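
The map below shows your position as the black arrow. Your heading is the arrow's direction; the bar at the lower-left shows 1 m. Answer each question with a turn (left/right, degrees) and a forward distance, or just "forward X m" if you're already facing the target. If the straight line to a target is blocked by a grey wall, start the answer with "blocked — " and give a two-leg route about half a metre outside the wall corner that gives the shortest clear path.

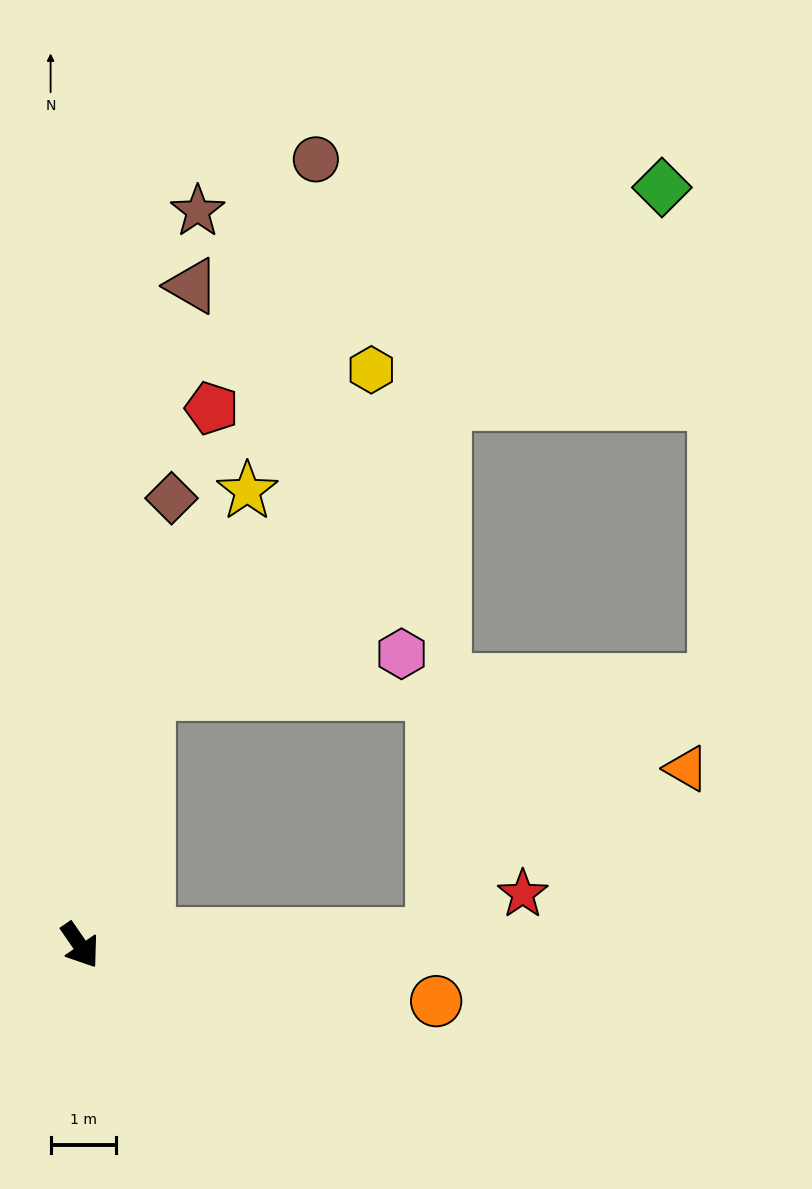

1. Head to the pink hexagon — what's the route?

blocked — turn left 130°, forward 4.0 m, then turn right 66°, forward 3.9 m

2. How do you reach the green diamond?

blocked — turn left 130°, forward 4.0 m, then turn right 30°, forward 11.0 m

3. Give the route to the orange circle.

turn left 46°, forward 5.5 m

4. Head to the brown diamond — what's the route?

turn left 134°, forward 6.9 m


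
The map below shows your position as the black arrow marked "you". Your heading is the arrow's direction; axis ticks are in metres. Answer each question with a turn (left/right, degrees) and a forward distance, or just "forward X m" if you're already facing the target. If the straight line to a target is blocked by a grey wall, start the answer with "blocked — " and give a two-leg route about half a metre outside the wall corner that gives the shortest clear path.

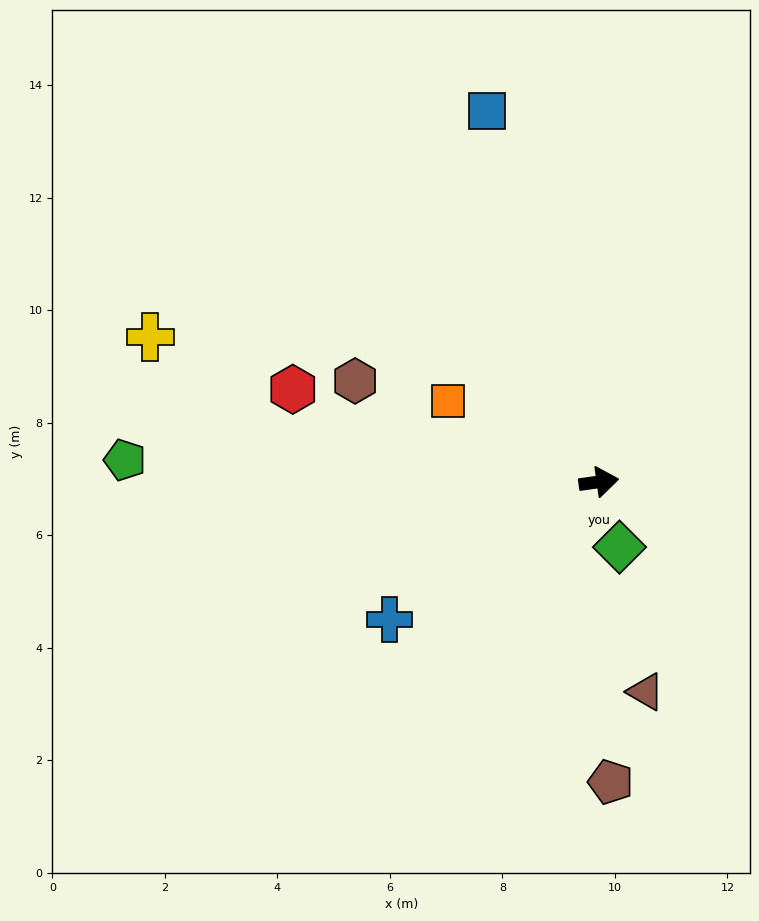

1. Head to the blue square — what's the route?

turn left 99°, forward 6.9 m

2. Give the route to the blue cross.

turn right 155°, forward 4.4 m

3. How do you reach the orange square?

turn left 144°, forward 3.0 m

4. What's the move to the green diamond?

turn right 80°, forward 1.2 m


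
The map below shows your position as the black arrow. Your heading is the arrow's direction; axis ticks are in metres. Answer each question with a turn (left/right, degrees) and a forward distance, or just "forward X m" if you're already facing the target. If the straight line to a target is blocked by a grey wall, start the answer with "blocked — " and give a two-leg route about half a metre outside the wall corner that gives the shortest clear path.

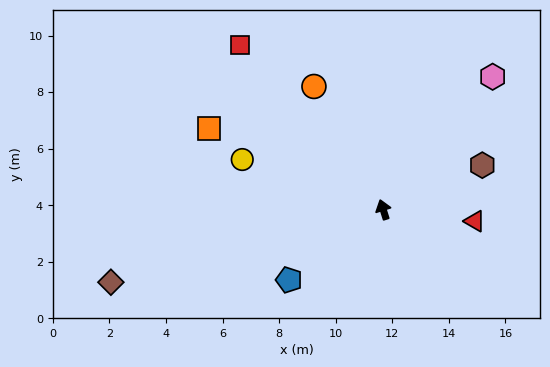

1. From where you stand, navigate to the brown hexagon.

turn right 83°, forward 3.8 m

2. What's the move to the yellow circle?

turn left 53°, forward 5.3 m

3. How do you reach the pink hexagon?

turn right 57°, forward 6.1 m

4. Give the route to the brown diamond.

turn left 87°, forward 10.0 m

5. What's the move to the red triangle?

turn right 115°, forward 3.3 m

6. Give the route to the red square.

turn left 23°, forward 7.7 m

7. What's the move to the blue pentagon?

turn left 109°, forward 4.2 m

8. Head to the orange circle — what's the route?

turn left 12°, forward 5.0 m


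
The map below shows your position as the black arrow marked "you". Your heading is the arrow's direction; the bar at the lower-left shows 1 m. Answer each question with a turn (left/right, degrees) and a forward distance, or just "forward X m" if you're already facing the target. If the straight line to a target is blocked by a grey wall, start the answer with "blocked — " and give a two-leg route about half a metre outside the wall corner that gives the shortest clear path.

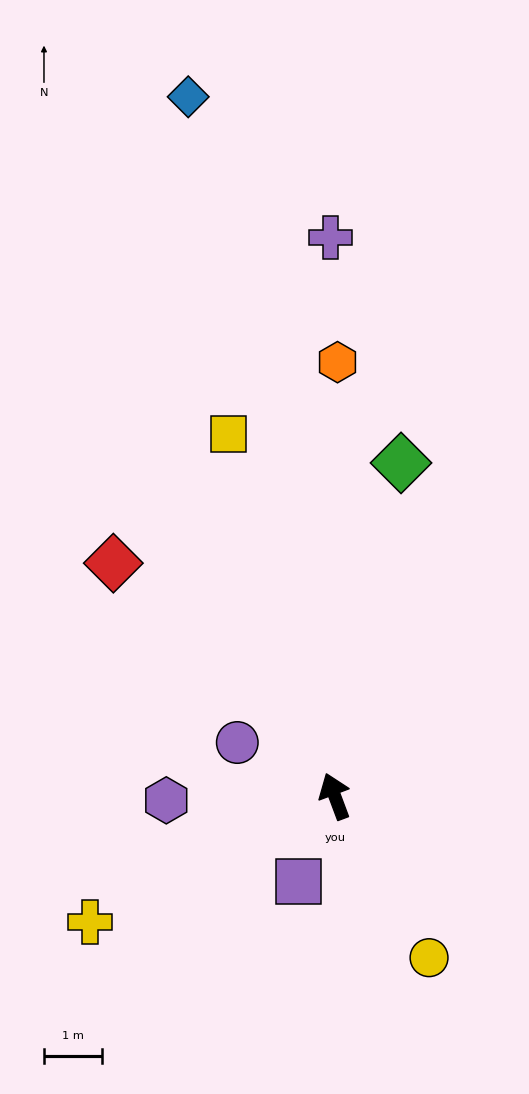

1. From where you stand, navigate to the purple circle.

turn left 41°, forward 1.9 m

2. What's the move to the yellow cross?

turn left 97°, forward 4.7 m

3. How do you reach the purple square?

turn left 137°, forward 1.6 m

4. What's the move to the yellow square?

turn right 4°, forward 6.5 m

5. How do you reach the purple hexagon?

turn left 71°, forward 2.9 m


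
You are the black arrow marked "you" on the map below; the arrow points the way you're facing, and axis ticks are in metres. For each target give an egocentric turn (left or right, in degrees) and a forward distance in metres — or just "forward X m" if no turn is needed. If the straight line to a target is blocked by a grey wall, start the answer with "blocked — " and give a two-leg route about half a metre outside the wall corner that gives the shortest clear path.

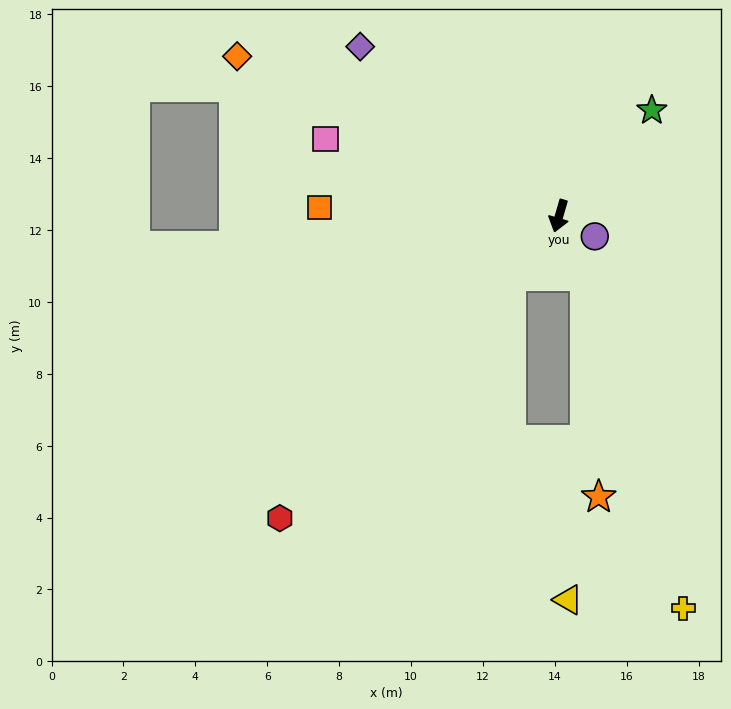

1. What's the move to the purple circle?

turn left 76°, forward 1.1 m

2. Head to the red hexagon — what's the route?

turn right 27°, forward 11.4 m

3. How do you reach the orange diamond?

turn right 100°, forward 10.0 m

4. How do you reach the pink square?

turn right 92°, forward 6.9 m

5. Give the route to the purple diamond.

turn right 114°, forward 7.3 m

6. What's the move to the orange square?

turn right 76°, forward 6.7 m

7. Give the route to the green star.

turn left 155°, forward 3.9 m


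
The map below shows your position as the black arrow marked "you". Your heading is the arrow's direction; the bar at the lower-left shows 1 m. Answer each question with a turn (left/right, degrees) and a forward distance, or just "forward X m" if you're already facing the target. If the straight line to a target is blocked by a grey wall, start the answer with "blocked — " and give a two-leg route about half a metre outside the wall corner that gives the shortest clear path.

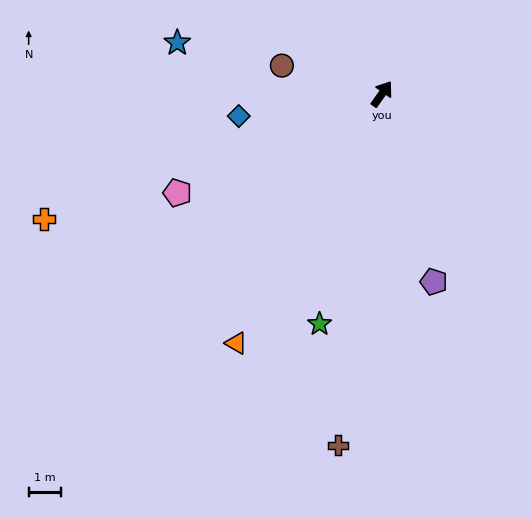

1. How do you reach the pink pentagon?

turn left 151°, forward 6.9 m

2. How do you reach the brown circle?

turn left 109°, forward 3.2 m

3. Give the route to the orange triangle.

turn right 175°, forward 8.8 m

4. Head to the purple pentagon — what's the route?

turn right 129°, forward 5.9 m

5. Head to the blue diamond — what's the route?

turn left 134°, forward 4.4 m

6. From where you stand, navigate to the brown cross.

turn right 152°, forward 10.8 m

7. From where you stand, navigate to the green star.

turn right 160°, forward 7.3 m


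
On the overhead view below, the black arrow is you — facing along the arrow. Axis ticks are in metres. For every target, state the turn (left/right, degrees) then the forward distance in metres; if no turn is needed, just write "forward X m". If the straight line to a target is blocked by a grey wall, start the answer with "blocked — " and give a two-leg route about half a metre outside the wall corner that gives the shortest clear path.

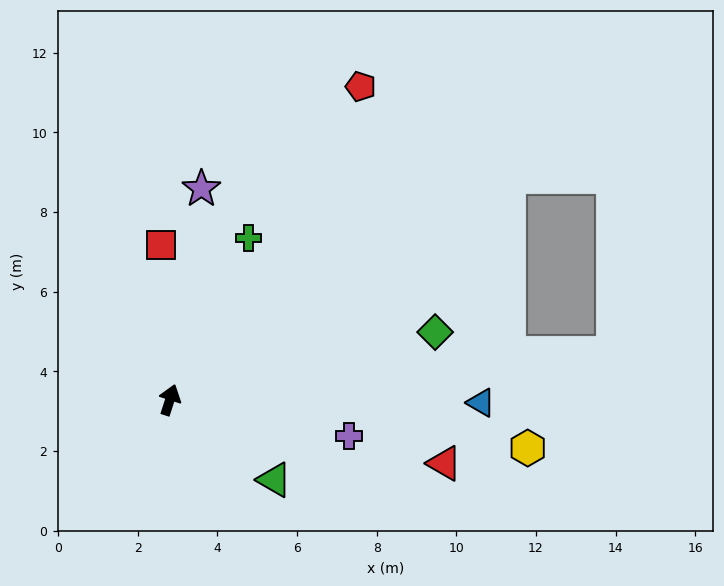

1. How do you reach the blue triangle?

turn right 73°, forward 7.8 m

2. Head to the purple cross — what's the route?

turn right 84°, forward 4.6 m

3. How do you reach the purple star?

turn left 9°, forward 5.4 m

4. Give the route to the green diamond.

turn right 58°, forward 6.9 m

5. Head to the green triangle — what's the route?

turn right 110°, forward 3.3 m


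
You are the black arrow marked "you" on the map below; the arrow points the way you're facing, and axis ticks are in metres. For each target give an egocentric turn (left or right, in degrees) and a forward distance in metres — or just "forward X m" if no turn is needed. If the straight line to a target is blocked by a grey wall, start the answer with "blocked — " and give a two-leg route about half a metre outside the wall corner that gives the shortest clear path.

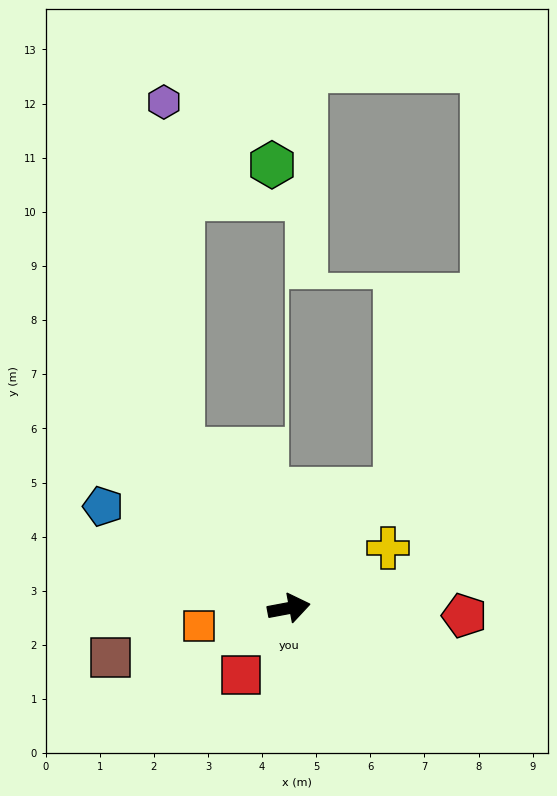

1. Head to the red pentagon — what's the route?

turn right 13°, forward 3.2 m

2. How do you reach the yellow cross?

turn left 20°, forward 2.1 m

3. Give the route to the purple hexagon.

blocked — turn left 114°, forward 3.5 m, then turn right 32°, forward 6.4 m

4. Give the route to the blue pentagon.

turn left 141°, forward 3.9 m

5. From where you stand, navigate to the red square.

turn right 136°, forward 1.5 m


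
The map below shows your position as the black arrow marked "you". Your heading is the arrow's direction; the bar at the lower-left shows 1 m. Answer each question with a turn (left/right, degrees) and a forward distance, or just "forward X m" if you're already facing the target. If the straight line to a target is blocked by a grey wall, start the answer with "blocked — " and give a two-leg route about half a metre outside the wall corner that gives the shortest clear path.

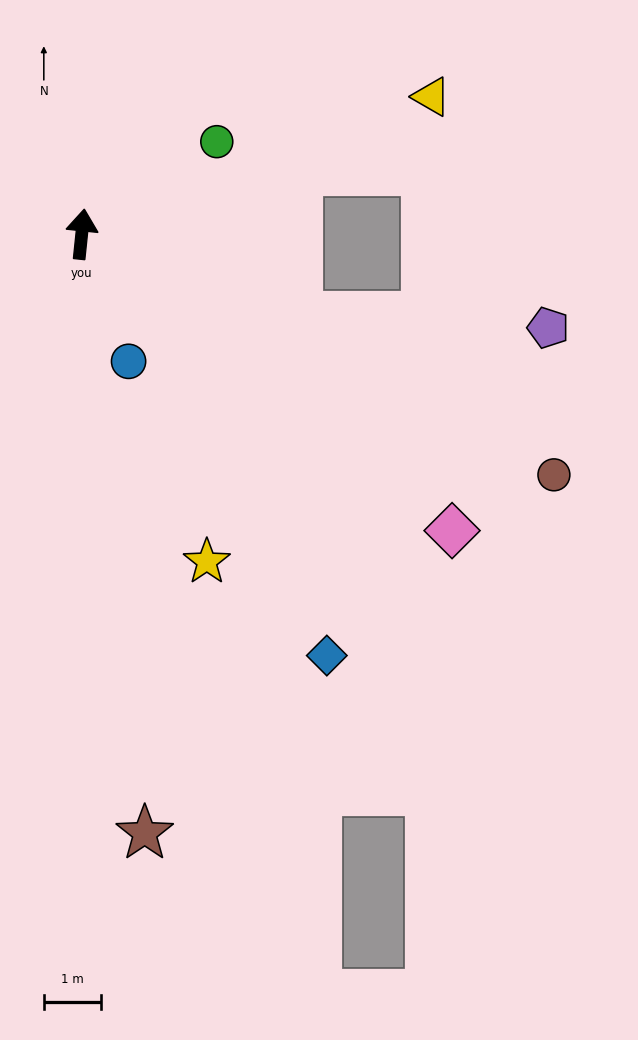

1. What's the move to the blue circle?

turn right 154°, forward 2.4 m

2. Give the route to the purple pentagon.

blocked — turn right 105°, forward 4.0 m, then turn left 18°, forward 4.4 m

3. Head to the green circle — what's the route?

turn right 50°, forward 2.9 m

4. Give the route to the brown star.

turn right 168°, forward 10.5 m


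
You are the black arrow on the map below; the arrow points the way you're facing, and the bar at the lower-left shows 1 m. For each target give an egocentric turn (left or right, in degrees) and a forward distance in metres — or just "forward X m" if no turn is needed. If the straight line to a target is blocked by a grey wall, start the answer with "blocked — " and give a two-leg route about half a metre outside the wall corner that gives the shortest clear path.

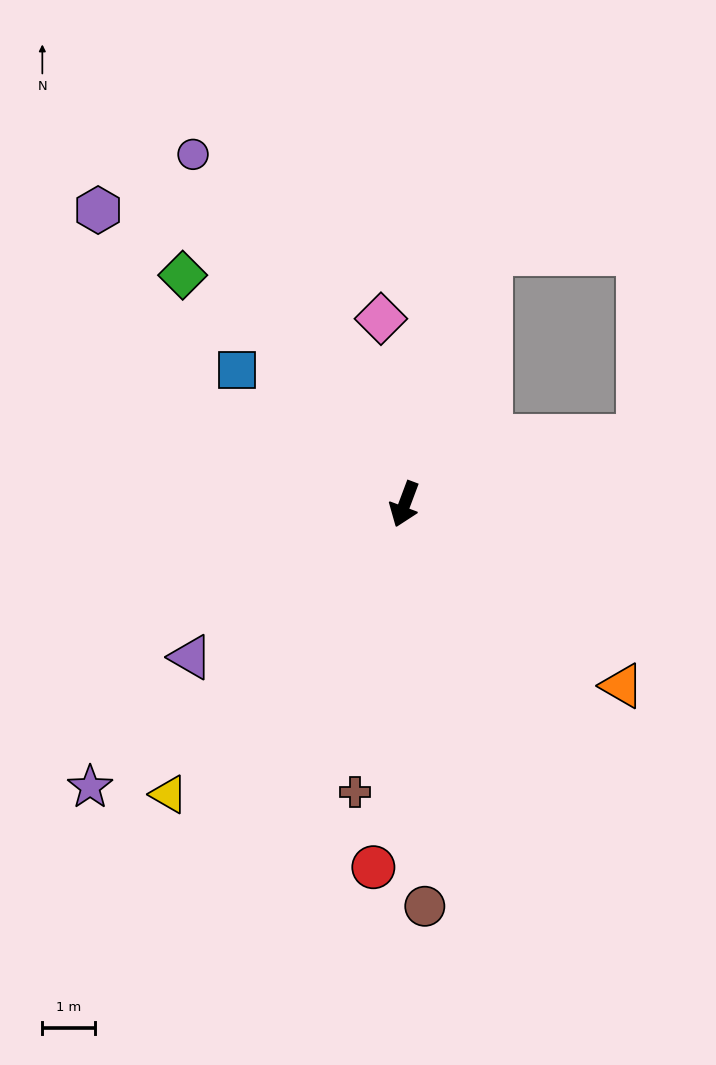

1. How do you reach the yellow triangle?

turn right 19°, forward 7.0 m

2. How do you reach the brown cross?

turn left 11°, forward 5.5 m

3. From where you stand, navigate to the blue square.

turn right 108°, forward 4.0 m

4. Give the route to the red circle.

turn left 16°, forward 6.9 m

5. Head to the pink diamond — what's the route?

turn right 152°, forward 3.5 m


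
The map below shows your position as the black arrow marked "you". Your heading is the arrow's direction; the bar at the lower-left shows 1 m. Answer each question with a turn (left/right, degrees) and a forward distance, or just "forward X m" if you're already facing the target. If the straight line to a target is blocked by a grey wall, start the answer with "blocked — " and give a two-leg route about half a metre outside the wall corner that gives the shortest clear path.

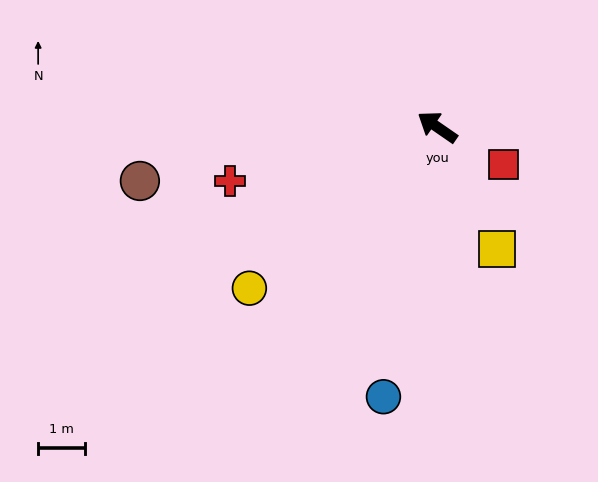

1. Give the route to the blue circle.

turn left 113°, forward 5.9 m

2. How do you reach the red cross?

turn left 49°, forward 4.6 m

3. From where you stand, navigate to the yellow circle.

turn left 75°, forward 5.3 m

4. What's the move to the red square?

turn right 175°, forward 1.6 m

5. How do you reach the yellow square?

turn left 151°, forward 2.9 m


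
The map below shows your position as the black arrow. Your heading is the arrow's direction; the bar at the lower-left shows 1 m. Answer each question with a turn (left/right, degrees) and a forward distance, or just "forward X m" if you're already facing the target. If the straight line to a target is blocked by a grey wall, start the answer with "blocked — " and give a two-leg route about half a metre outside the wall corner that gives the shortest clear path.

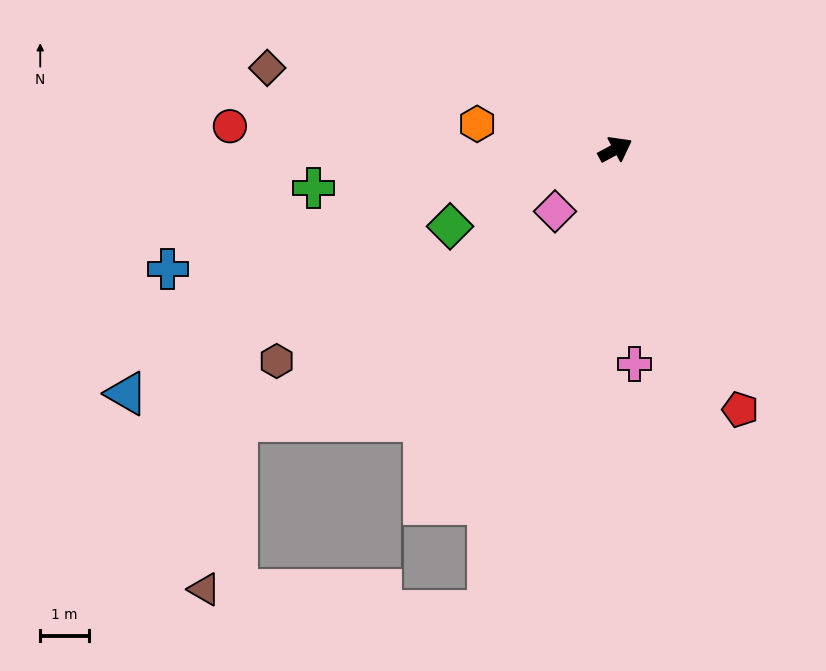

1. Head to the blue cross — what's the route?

turn left 167°, forward 9.5 m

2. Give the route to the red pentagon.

turn right 93°, forward 5.9 m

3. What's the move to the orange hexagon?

turn left 141°, forward 2.9 m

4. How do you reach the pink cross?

turn right 113°, forward 4.4 m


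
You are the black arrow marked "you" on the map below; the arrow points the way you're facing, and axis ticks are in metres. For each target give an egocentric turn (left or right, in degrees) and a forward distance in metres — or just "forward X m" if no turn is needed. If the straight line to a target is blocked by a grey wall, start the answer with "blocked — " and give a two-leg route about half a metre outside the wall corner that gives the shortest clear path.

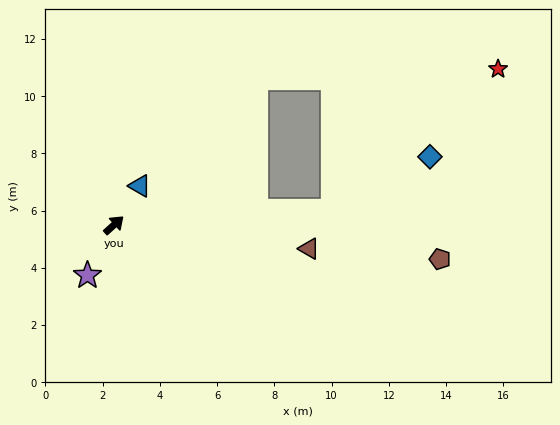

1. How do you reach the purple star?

turn right 160°, forward 2.0 m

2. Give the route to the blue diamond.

blocked — turn right 39°, forward 7.7 m, then turn left 26°, forward 3.9 m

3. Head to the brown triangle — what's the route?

turn right 49°, forward 6.9 m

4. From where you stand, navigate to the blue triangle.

turn left 14°, forward 1.6 m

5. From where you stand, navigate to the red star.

blocked — turn right 39°, forward 7.7 m, then turn left 37°, forward 7.6 m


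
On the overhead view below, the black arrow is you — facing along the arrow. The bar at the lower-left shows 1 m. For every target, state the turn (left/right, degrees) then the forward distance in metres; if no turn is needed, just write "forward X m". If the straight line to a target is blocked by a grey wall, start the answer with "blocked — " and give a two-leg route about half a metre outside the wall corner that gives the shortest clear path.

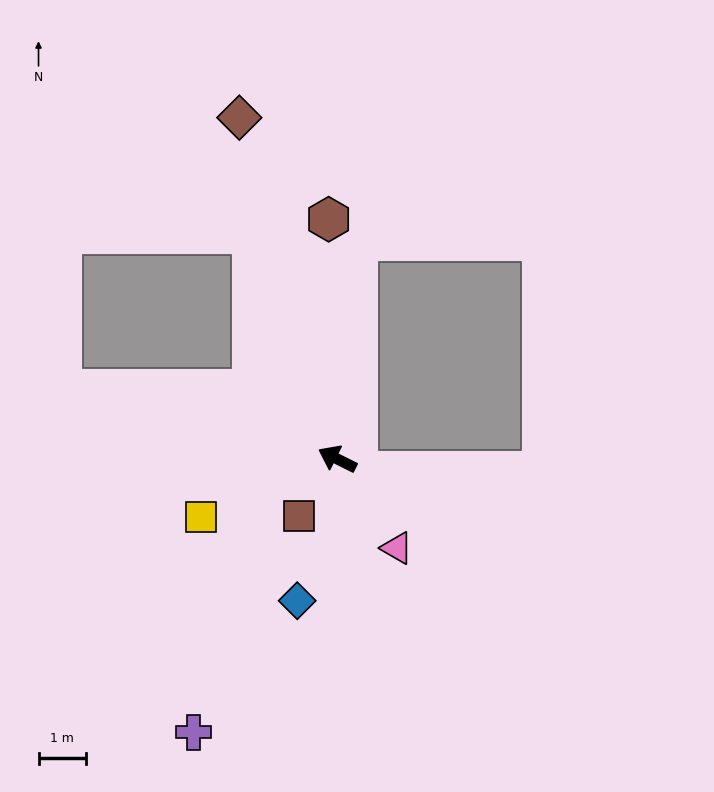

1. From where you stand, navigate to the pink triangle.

turn left 150°, forward 2.2 m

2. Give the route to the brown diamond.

turn right 47°, forward 7.4 m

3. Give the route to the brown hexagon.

turn right 61°, forward 5.0 m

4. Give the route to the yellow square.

turn left 49°, forward 3.1 m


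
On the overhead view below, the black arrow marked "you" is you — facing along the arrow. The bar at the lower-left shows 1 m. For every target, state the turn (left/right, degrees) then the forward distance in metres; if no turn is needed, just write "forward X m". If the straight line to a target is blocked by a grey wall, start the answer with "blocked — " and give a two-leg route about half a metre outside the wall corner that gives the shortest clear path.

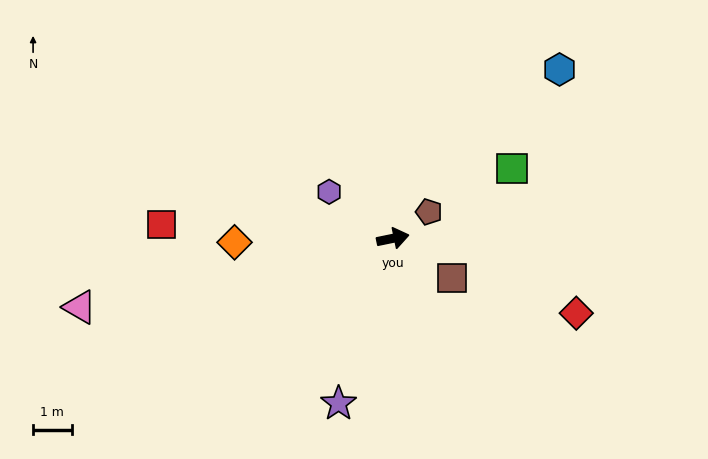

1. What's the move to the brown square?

turn right 46°, forward 1.8 m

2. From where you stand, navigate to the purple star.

turn right 120°, forward 4.5 m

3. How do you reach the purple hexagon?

turn left 132°, forward 2.0 m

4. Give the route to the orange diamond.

turn left 170°, forward 4.1 m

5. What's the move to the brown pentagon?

turn left 25°, forward 1.2 m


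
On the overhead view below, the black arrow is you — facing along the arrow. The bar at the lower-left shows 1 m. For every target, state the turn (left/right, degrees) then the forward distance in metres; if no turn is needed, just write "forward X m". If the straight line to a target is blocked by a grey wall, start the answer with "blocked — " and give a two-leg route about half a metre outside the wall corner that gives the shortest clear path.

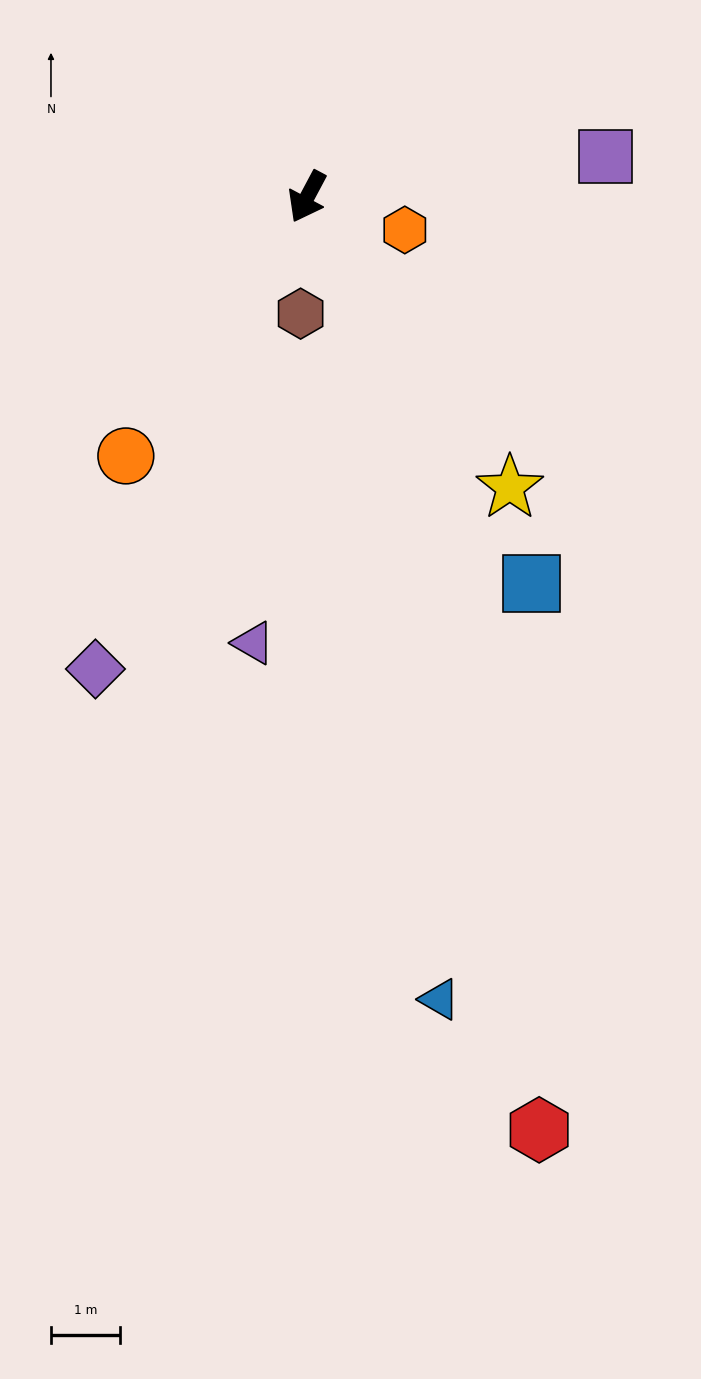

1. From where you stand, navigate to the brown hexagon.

turn left 25°, forward 1.7 m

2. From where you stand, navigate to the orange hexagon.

turn left 99°, forward 1.5 m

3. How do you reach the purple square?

turn left 126°, forward 4.4 m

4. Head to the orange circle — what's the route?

turn right 7°, forward 4.6 m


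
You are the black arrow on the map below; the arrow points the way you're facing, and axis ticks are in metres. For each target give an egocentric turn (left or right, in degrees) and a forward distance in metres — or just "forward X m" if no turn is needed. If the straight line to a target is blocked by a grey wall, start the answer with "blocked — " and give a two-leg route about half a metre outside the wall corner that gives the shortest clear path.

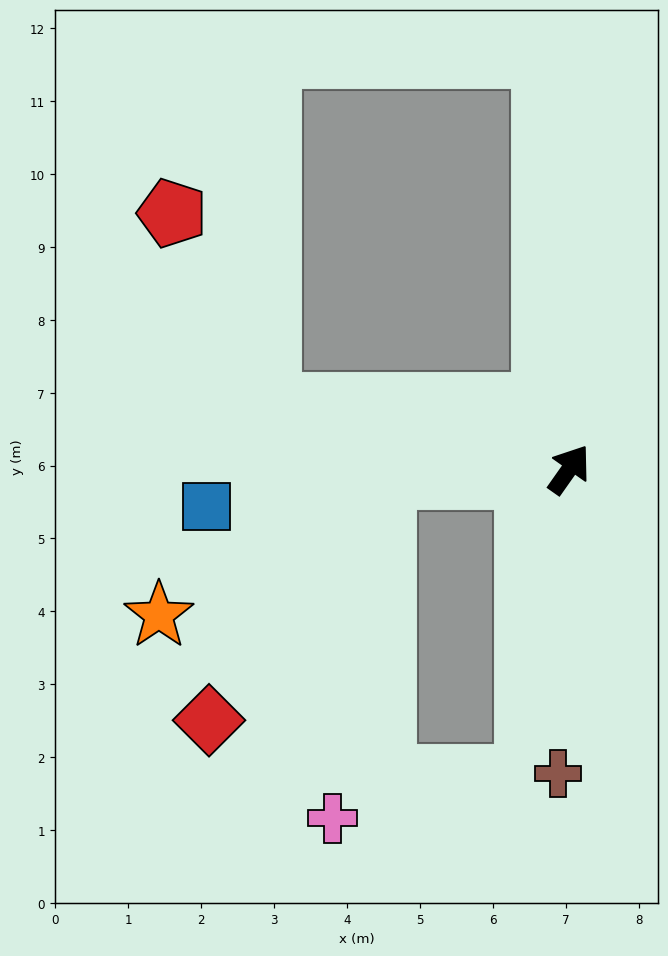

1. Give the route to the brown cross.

turn right 147°, forward 4.2 m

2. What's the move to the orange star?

blocked — turn left 128°, forward 2.5 m, then turn left 28°, forward 3.6 m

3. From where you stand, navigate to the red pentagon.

blocked — turn left 113°, forward 4.2 m, then turn right 51°, forward 2.9 m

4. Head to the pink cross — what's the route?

blocked — turn left 128°, forward 2.5 m, then turn left 78°, forward 4.7 m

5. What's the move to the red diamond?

blocked — turn left 128°, forward 2.5 m, then turn left 51°, forward 4.1 m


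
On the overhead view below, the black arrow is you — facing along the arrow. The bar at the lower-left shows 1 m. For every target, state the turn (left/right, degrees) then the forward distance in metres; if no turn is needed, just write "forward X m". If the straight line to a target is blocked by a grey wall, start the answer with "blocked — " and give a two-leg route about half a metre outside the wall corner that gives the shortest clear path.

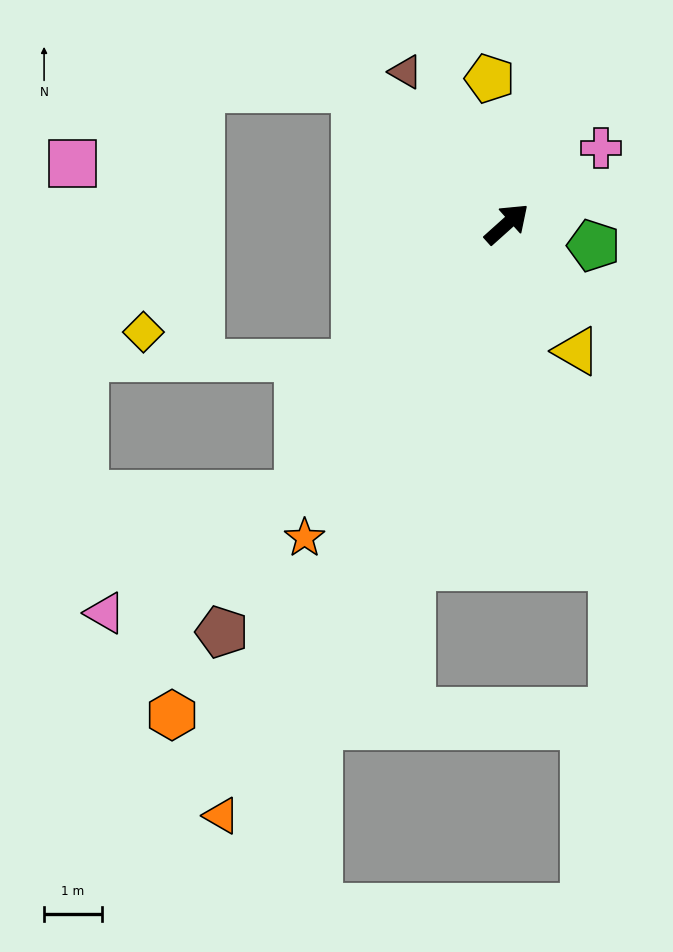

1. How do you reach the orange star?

turn right 165°, forward 6.5 m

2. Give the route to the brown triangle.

turn left 82°, forward 3.2 m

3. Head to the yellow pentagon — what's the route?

turn left 55°, forward 2.5 m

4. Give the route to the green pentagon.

turn right 56°, forward 1.6 m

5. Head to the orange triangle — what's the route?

turn right 158°, forward 11.4 m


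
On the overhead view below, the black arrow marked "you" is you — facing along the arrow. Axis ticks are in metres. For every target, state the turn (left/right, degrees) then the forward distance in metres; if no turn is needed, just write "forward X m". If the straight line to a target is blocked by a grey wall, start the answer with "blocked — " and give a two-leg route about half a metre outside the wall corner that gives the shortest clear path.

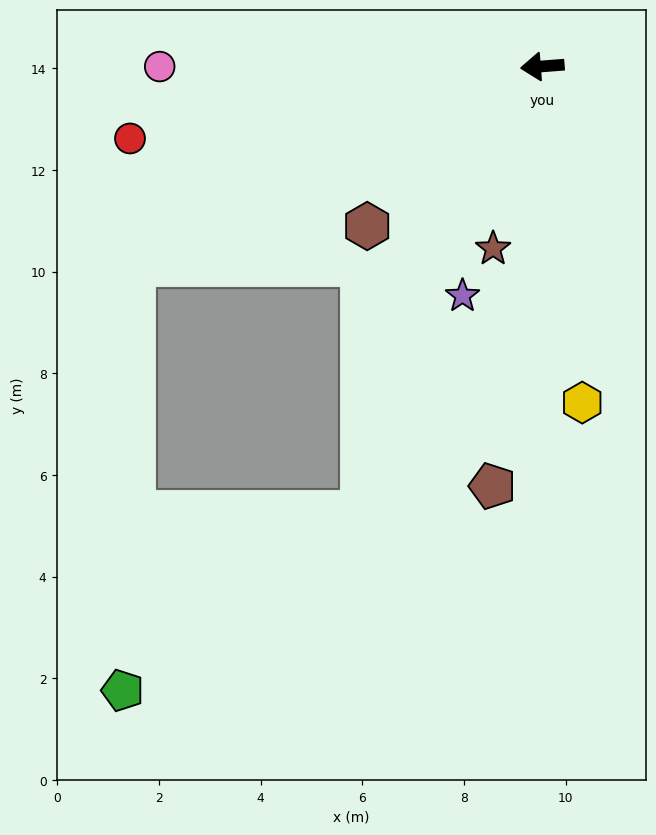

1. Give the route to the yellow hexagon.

turn left 92°, forward 6.7 m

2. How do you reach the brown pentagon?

turn left 79°, forward 8.3 m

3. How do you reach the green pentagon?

blocked — turn left 21°, forward 8.9 m, then turn left 63°, forward 8.4 m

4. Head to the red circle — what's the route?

turn left 5°, forward 8.2 m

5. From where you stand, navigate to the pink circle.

turn right 4°, forward 7.5 m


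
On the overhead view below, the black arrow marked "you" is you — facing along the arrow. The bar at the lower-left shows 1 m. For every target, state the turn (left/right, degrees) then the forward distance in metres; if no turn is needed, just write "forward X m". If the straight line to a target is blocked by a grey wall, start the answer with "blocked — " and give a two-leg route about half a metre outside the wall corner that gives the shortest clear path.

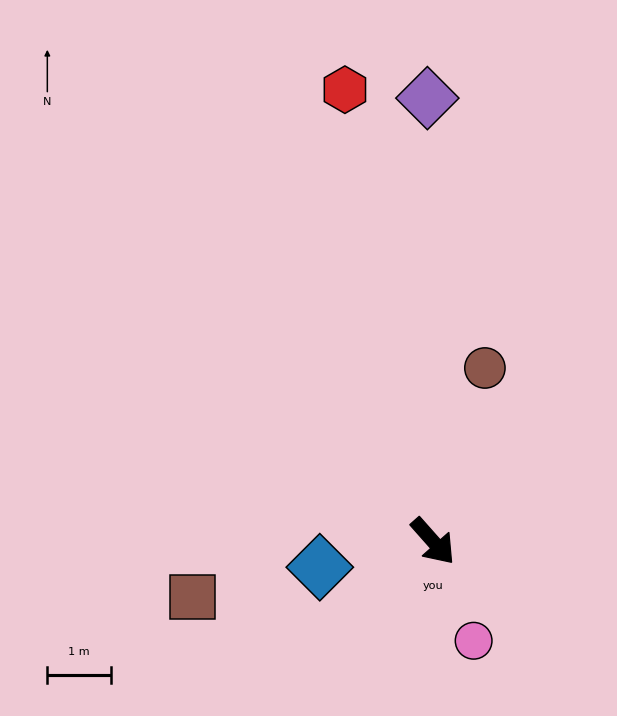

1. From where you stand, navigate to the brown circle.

turn left 122°, forward 2.8 m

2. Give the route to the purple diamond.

turn left 139°, forward 6.9 m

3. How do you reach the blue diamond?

turn right 119°, forward 1.8 m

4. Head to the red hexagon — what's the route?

turn left 150°, forward 7.2 m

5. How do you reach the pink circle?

turn right 19°, forward 1.7 m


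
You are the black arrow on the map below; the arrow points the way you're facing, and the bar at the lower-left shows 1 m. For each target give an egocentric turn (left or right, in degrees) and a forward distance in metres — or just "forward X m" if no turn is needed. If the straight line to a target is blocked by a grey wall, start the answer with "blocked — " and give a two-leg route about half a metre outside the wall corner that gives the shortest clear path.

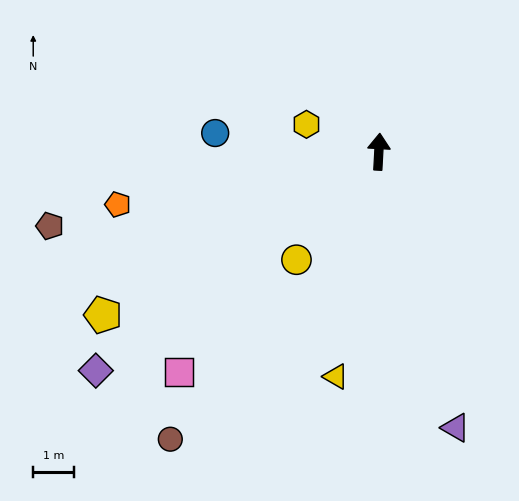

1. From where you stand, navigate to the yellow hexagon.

turn left 72°, forward 1.9 m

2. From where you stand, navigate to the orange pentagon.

turn left 105°, forward 6.6 m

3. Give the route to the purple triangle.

turn right 161°, forward 7.1 m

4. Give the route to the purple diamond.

turn left 131°, forward 8.8 m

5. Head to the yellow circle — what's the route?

turn left 146°, forward 3.3 m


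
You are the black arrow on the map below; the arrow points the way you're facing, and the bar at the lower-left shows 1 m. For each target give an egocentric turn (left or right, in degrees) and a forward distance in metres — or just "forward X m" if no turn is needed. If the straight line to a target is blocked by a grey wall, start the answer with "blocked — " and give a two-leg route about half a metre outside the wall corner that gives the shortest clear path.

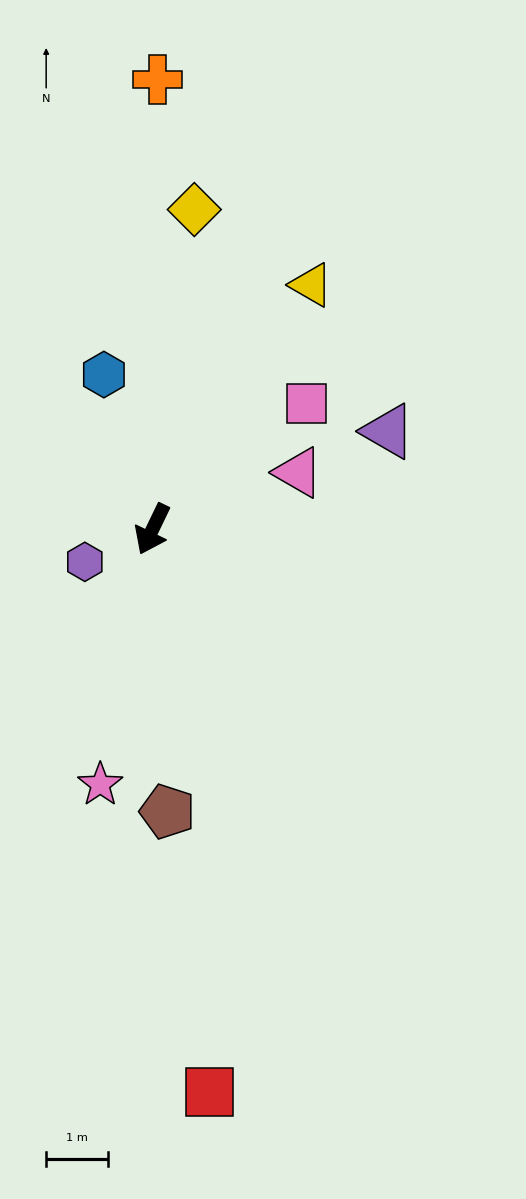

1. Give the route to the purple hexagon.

turn right 39°, forward 1.2 m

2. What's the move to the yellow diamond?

turn right 162°, forward 5.2 m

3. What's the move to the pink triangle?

turn left 137°, forward 2.5 m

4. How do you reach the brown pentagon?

turn left 29°, forward 4.6 m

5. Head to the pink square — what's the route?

turn left 155°, forward 3.2 m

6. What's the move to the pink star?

turn left 14°, forward 4.2 m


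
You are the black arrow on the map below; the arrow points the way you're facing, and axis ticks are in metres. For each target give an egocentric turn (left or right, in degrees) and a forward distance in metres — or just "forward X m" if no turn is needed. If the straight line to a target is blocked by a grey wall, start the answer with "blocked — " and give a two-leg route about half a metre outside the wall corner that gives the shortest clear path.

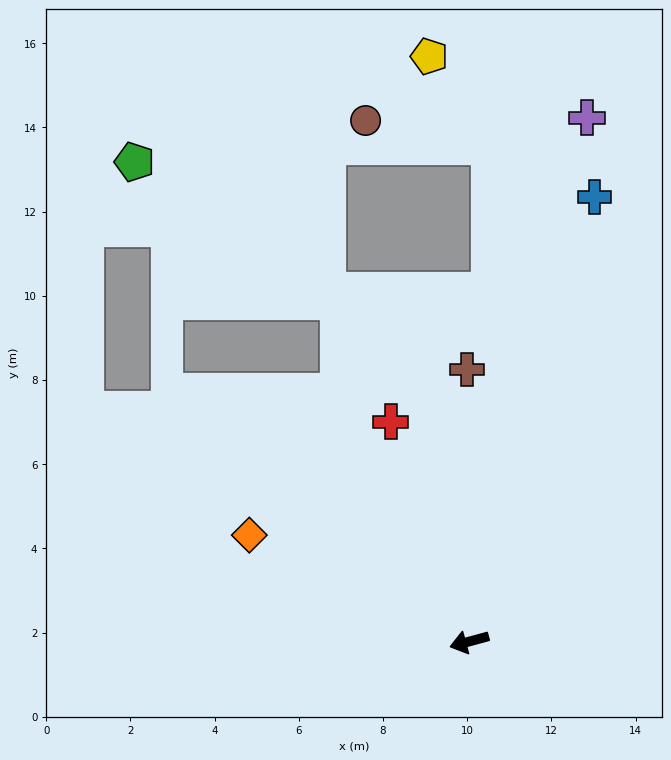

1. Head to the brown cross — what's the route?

turn right 105°, forward 6.5 m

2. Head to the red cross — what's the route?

turn right 86°, forward 5.5 m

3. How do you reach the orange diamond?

turn right 41°, forward 5.8 m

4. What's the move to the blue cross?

turn right 121°, forward 11.0 m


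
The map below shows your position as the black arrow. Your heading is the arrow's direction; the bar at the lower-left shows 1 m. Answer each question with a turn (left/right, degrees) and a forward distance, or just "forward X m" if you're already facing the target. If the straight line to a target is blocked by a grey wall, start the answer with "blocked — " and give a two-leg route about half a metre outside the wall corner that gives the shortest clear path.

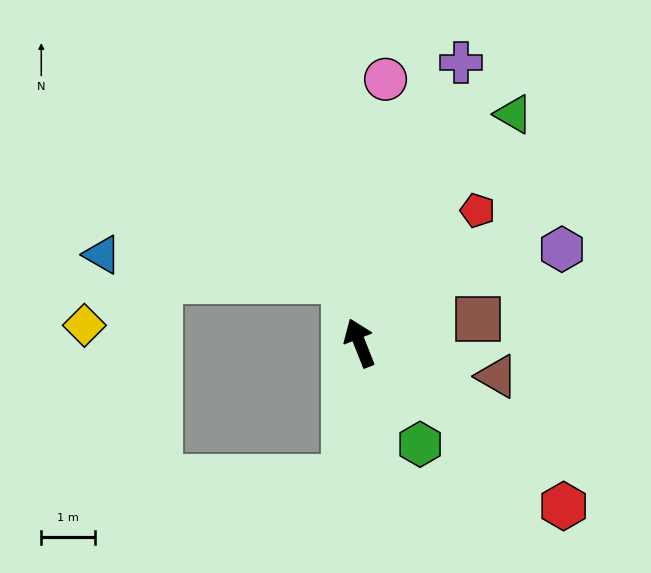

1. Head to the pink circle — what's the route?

turn right 27°, forward 4.9 m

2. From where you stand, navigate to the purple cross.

turn right 41°, forward 5.6 m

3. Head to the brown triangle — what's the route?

turn right 125°, forward 2.6 m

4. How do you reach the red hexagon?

turn right 150°, forward 4.9 m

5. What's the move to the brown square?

turn right 100°, forward 2.2 m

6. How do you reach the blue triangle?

blocked — turn right 8°, forward 1.2 m, then turn left 70°, forward 4.5 m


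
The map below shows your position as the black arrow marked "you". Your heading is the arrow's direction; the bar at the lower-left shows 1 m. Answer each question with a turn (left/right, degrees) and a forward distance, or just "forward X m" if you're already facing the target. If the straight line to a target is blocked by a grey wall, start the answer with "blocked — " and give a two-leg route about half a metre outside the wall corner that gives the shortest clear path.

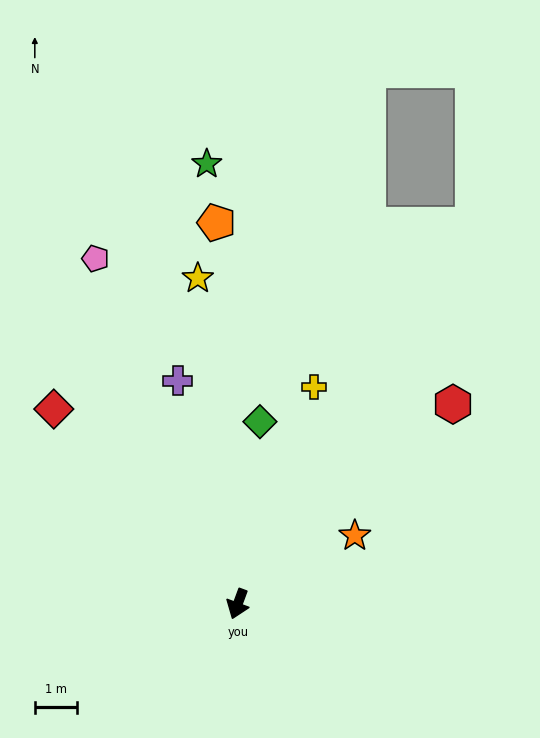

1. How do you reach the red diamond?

turn right 116°, forward 6.3 m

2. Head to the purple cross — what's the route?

turn right 145°, forward 5.4 m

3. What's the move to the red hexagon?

turn left 153°, forward 6.9 m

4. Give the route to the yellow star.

turn right 153°, forward 7.7 m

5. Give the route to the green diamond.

turn right 167°, forward 4.3 m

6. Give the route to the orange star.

turn left 141°, forward 3.2 m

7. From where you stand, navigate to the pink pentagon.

turn right 137°, forward 8.8 m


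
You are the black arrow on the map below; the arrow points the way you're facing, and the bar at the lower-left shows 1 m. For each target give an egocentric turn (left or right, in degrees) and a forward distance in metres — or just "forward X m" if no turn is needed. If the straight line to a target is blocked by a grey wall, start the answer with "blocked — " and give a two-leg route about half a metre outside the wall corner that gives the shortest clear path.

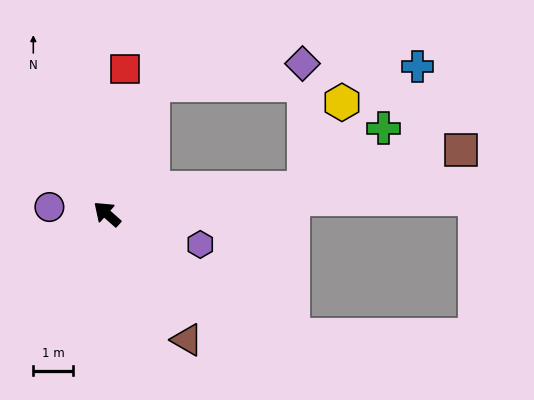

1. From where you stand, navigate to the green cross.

blocked — turn right 131°, forward 5.0 m, then turn left 29°, forward 2.5 m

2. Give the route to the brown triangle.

turn left 164°, forward 3.7 m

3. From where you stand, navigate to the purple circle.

turn left 35°, forward 1.5 m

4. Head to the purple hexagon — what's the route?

turn right 157°, forward 2.5 m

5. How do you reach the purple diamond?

blocked — turn right 68°, forward 3.4 m, then turn right 62°, forward 3.8 m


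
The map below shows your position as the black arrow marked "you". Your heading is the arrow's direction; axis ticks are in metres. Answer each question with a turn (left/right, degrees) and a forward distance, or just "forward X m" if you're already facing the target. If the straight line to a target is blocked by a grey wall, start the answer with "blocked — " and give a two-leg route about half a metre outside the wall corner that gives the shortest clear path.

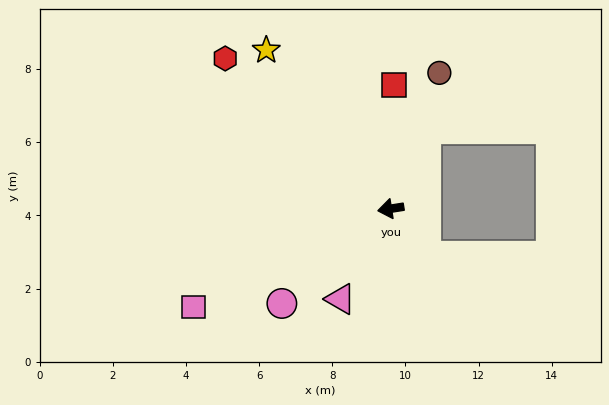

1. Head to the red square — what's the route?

turn right 100°, forward 3.4 m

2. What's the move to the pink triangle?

turn left 52°, forward 2.8 m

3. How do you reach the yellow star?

turn right 61°, forward 5.5 m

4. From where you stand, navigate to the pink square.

turn left 18°, forward 6.0 m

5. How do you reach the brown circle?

turn right 119°, forward 3.9 m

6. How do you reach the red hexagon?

turn right 51°, forward 6.1 m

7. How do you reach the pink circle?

turn left 32°, forward 3.9 m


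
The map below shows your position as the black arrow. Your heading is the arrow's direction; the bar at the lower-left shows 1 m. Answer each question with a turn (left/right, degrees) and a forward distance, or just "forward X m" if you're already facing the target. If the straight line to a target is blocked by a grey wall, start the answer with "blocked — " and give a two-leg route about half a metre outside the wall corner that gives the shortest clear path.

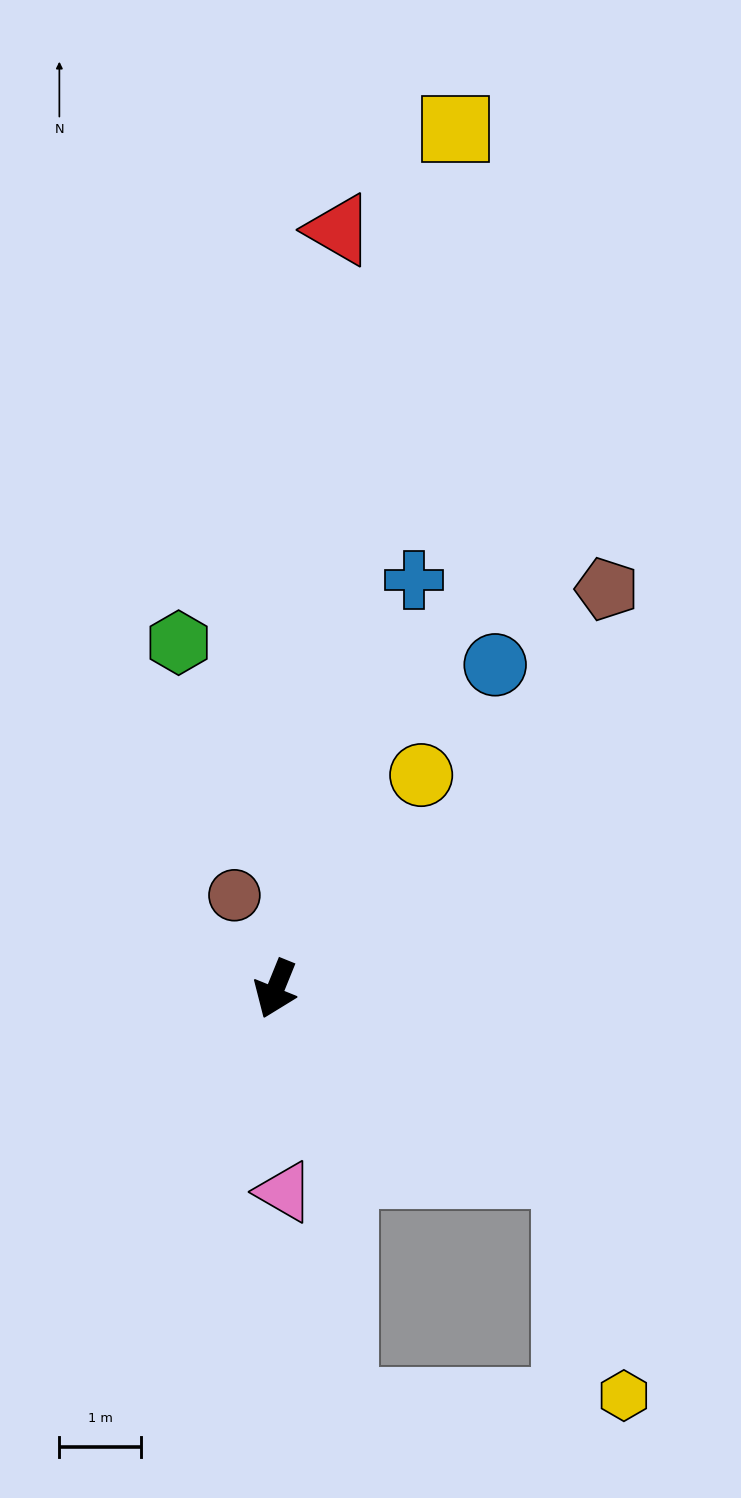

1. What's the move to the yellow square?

turn right 170°, forward 10.8 m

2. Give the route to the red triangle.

turn right 163°, forward 9.3 m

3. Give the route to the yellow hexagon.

blocked — turn left 80°, forward 4.2 m, then turn right 44°, forward 2.8 m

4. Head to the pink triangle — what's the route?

turn left 25°, forward 2.5 m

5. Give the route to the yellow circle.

turn left 168°, forward 3.2 m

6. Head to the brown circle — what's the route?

turn right 134°, forward 1.3 m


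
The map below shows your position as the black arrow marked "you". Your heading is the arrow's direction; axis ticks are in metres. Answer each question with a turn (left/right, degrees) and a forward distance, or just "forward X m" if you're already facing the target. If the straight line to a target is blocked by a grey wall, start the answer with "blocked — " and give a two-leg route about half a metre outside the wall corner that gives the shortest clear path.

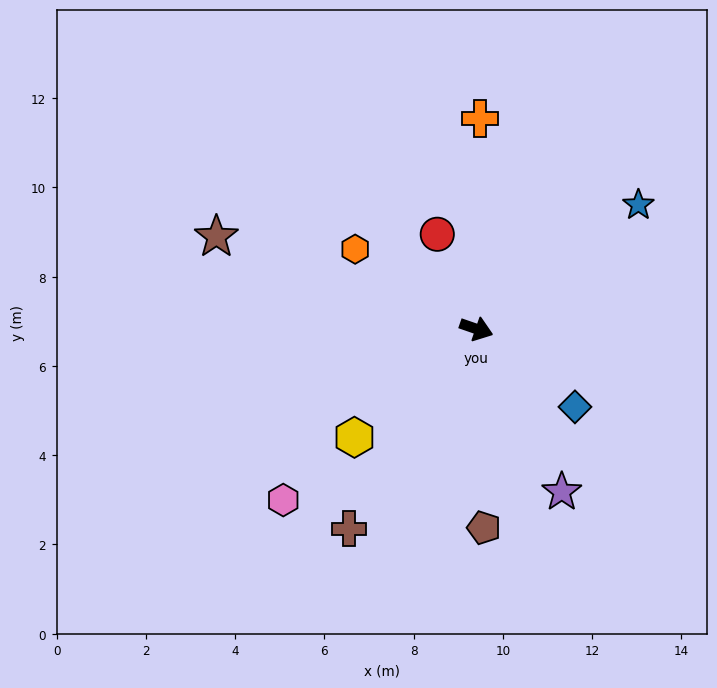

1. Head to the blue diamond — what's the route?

turn right 19°, forward 2.8 m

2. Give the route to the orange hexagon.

turn left 166°, forward 3.3 m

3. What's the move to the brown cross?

turn right 103°, forward 5.3 m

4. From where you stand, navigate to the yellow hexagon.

turn right 119°, forward 3.7 m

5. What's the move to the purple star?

turn right 43°, forward 4.1 m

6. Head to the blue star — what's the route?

turn left 57°, forward 4.6 m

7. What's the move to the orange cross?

turn left 108°, forward 4.7 m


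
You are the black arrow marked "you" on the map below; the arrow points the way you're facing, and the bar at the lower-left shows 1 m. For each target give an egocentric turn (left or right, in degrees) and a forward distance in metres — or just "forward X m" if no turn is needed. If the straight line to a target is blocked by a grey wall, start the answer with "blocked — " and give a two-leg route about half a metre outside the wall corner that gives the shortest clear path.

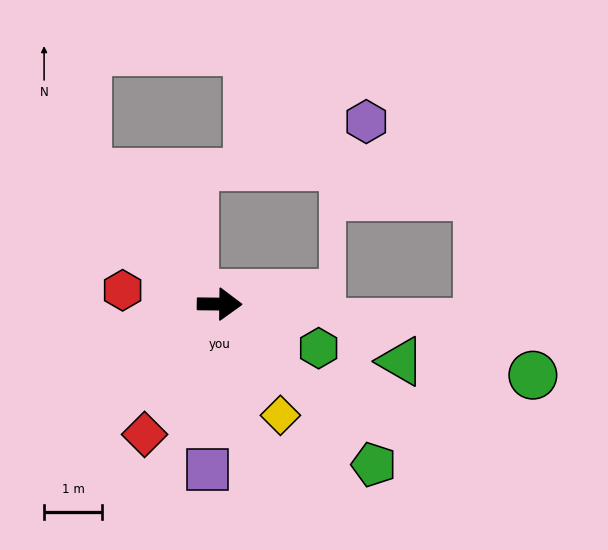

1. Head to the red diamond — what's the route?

turn right 119°, forward 2.6 m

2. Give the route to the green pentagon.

turn right 46°, forward 3.9 m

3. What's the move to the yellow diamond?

turn right 61°, forward 2.2 m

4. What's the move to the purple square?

turn right 93°, forward 2.9 m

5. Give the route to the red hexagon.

turn left 173°, forward 1.7 m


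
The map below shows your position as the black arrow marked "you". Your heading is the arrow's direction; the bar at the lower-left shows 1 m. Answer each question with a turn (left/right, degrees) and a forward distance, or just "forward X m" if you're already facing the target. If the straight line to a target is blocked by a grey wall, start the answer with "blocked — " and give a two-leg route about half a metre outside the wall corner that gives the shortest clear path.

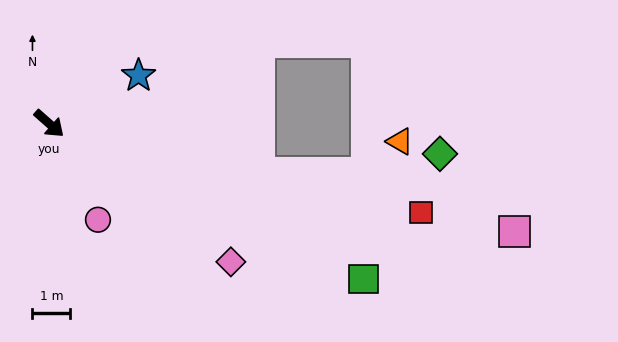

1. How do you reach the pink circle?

turn right 22°, forward 2.9 m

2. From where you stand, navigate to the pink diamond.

turn left 4°, forward 6.0 m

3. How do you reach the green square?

turn left 15°, forward 9.3 m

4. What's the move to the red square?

turn left 28°, forward 10.1 m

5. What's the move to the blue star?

turn left 70°, forward 2.7 m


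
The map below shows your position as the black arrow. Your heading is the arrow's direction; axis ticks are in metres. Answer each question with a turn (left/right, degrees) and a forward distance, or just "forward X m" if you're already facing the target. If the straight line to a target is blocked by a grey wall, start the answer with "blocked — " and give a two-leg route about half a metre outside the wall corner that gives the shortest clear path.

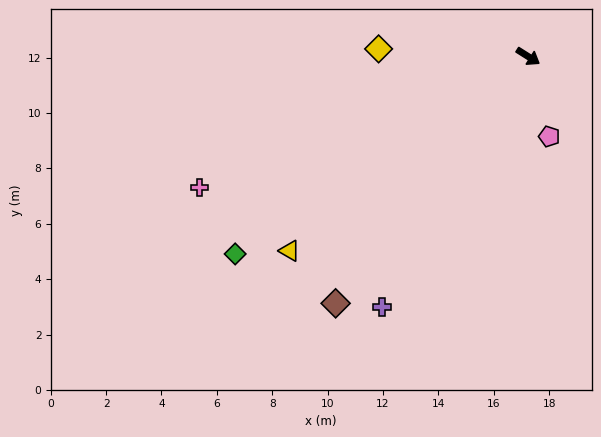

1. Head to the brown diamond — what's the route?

turn right 96°, forward 11.3 m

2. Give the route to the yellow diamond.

turn right 151°, forward 5.4 m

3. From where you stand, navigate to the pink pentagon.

turn right 43°, forward 3.0 m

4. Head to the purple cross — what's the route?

turn right 88°, forward 10.5 m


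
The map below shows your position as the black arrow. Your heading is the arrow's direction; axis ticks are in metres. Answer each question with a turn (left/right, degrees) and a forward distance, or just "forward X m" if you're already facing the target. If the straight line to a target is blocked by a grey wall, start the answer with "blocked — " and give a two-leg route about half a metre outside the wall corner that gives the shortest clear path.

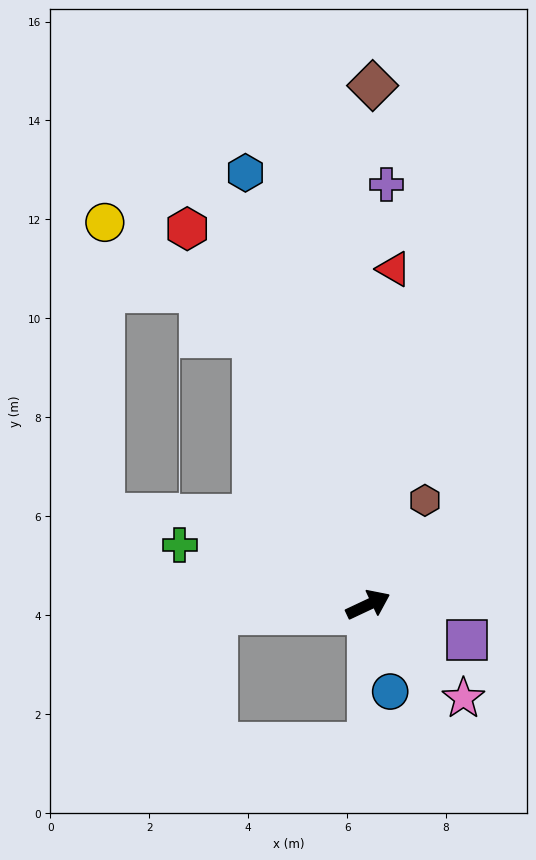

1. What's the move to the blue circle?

turn right 101°, forward 1.8 m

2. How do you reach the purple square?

turn right 45°, forward 2.1 m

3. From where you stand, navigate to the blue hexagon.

turn left 81°, forward 9.1 m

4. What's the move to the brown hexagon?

turn left 36°, forward 2.4 m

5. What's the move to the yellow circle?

blocked — turn left 88°, forward 5.9 m, then turn left 29°, forward 3.8 m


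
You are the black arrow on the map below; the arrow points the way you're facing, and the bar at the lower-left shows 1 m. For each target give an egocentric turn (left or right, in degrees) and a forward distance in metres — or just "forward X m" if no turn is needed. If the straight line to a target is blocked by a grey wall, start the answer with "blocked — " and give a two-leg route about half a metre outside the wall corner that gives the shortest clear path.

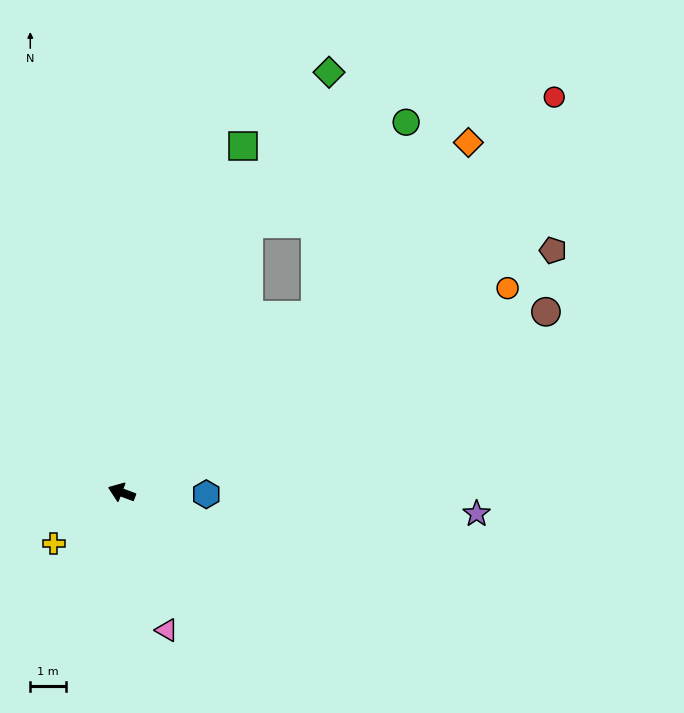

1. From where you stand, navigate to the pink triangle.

turn left 129°, forward 4.1 m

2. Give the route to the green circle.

blocked — turn right 117°, forward 7.4 m, then turn left 23°, forward 6.0 m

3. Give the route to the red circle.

turn right 117°, forward 16.6 m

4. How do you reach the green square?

turn right 89°, forward 10.4 m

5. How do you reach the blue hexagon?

turn right 161°, forward 2.4 m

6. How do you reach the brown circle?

turn right 136°, forward 13.0 m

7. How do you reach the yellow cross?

turn left 58°, forward 2.4 m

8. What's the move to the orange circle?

turn right 131°, forward 12.3 m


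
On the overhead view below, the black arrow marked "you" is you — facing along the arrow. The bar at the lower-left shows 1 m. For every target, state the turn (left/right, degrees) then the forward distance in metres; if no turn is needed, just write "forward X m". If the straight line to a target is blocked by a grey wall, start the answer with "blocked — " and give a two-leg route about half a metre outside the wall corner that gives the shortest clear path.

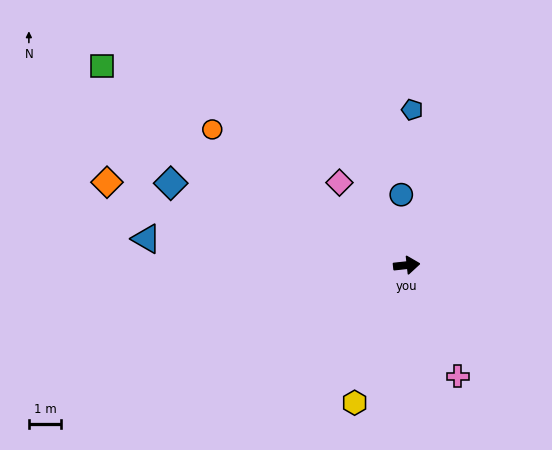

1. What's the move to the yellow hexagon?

turn right 117°, forward 4.5 m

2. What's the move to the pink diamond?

turn left 123°, forward 3.3 m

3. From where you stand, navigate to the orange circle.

turn left 139°, forward 7.3 m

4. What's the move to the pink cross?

turn right 72°, forward 3.8 m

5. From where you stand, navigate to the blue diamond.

turn left 155°, forward 7.7 m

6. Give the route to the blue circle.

turn left 88°, forward 2.2 m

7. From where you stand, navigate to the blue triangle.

turn left 168°, forward 8.0 m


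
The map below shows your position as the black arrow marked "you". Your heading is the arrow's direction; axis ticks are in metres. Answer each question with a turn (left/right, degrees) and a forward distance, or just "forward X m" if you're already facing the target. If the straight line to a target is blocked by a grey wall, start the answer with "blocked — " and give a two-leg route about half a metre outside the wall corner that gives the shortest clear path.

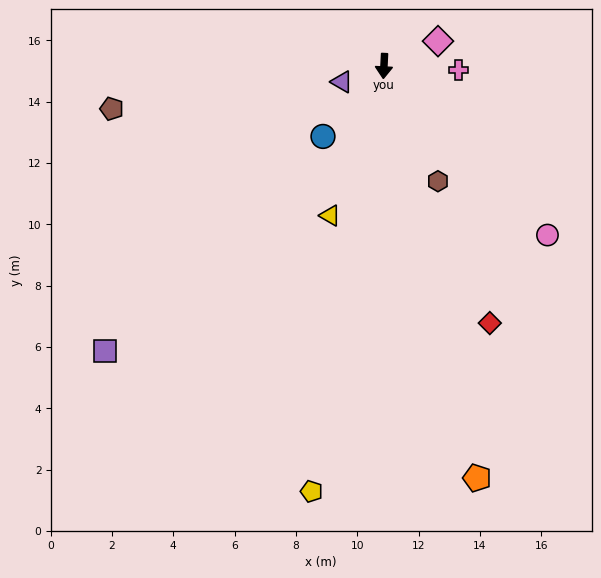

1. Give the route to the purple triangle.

turn right 67°, forward 1.5 m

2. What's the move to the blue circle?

turn right 38°, forward 3.0 m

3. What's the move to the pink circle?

turn left 47°, forward 7.7 m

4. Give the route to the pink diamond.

turn left 118°, forward 1.9 m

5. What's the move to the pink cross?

turn left 90°, forward 2.4 m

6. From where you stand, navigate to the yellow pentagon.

turn right 7°, forward 14.1 m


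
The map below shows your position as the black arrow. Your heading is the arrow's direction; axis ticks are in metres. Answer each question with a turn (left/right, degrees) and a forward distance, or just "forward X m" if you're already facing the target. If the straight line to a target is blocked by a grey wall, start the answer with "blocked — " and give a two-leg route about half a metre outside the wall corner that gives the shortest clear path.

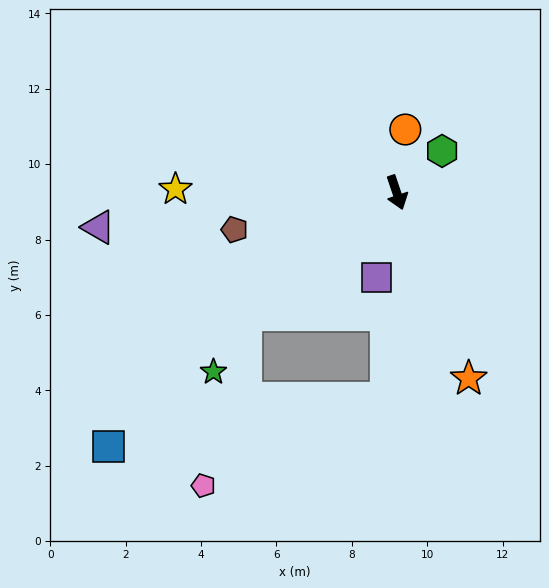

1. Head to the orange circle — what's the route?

turn left 154°, forward 1.7 m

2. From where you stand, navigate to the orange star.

turn left 3°, forward 5.3 m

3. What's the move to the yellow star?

turn right 109°, forward 5.9 m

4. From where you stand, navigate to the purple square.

turn right 32°, forward 2.3 m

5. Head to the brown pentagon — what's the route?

turn right 96°, forward 4.4 m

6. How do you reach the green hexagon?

turn left 114°, forward 1.6 m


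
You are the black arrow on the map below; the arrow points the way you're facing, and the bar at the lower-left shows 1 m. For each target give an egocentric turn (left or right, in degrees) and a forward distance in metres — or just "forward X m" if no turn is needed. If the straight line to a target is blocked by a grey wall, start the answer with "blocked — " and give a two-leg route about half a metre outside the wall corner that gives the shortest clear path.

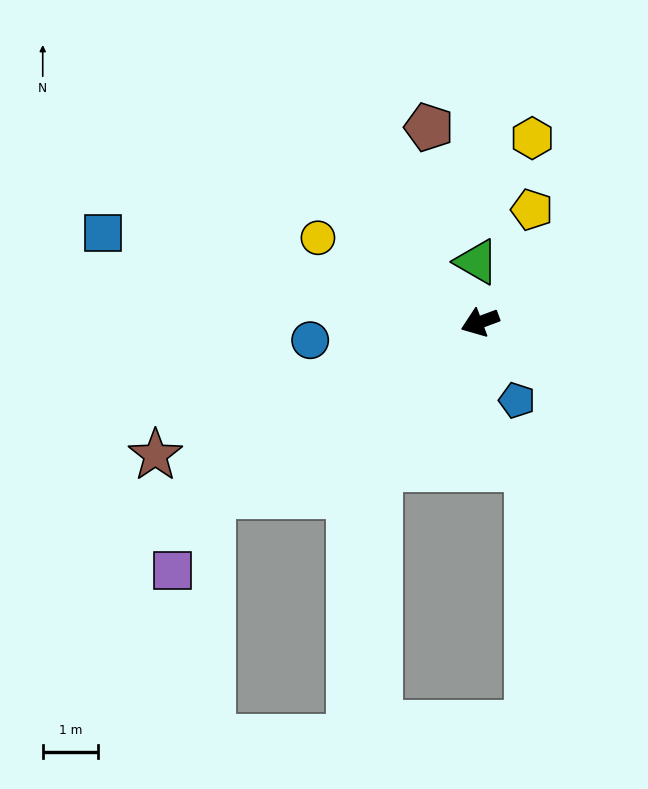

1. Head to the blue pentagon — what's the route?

turn left 95°, forward 1.6 m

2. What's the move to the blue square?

turn right 34°, forward 7.0 m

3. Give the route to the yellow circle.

turn right 48°, forward 3.3 m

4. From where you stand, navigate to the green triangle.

turn right 107°, forward 1.1 m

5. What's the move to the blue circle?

turn right 14°, forward 3.1 m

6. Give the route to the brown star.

forward 6.4 m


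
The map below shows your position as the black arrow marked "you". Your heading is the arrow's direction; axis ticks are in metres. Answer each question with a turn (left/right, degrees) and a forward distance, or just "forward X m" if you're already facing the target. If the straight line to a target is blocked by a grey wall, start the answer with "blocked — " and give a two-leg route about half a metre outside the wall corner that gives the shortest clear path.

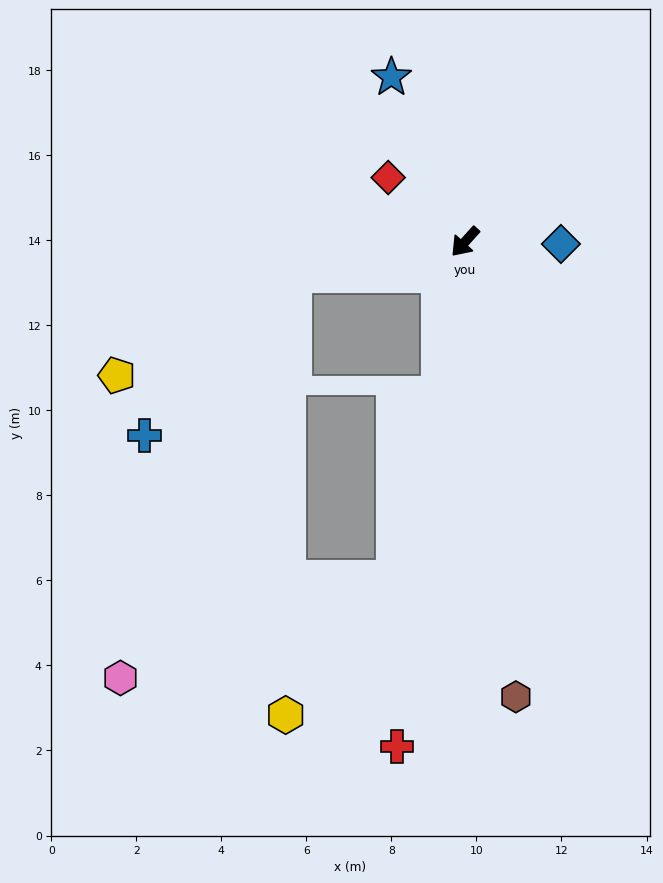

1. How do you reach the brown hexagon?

turn left 48°, forward 10.8 m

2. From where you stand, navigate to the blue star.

turn right 114°, forward 4.2 m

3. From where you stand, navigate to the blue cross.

blocked — turn right 37°, forward 4.1 m, then turn left 36°, forward 5.1 m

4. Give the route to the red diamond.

turn right 88°, forward 2.4 m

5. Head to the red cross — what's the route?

turn left 34°, forward 12.0 m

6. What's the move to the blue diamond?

turn left 131°, forward 2.3 m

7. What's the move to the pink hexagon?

blocked — turn right 37°, forward 4.1 m, then turn left 56°, forward 10.3 m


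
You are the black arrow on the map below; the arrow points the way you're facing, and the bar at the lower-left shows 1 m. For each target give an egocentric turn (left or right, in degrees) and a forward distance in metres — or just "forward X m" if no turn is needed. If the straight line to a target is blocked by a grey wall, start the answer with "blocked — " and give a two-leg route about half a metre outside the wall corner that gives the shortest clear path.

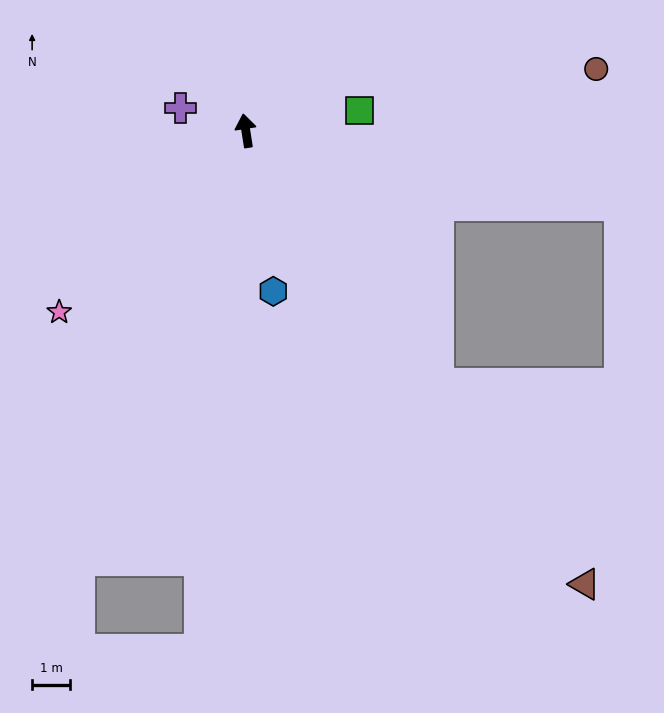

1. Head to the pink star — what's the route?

turn left 125°, forward 6.9 m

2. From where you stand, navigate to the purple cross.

turn left 62°, forward 1.8 m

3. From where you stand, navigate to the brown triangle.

turn right 152°, forward 15.0 m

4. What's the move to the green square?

turn right 89°, forward 3.1 m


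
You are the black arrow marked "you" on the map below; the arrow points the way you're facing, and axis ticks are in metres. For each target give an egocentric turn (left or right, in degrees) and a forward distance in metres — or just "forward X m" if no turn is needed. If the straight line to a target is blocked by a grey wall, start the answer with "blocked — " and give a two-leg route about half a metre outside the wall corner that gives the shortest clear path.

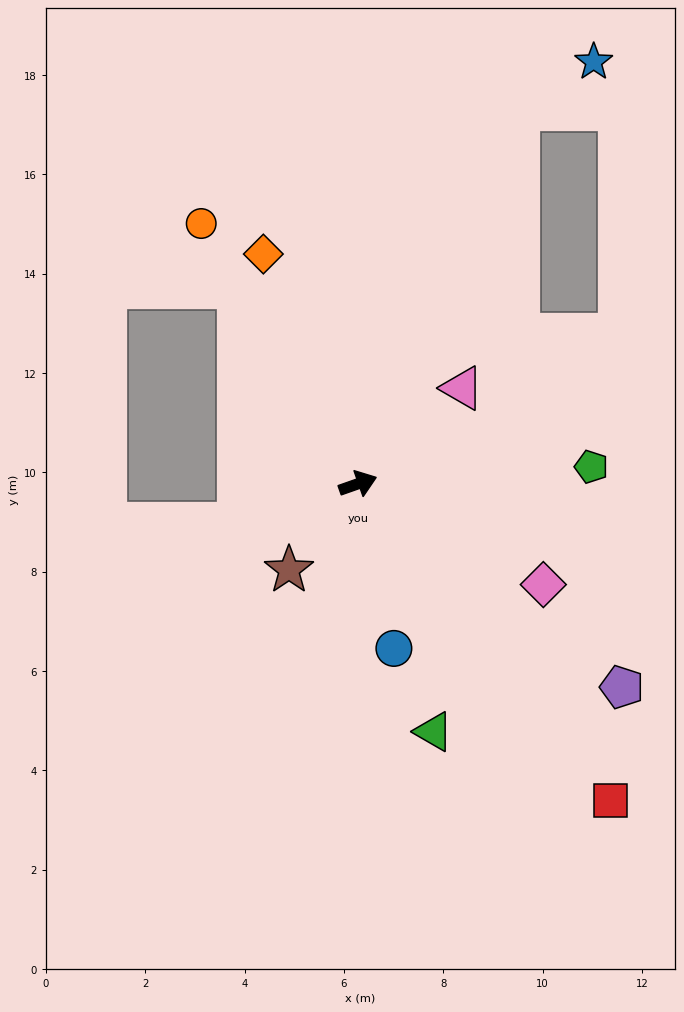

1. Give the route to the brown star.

turn right 148°, forward 2.2 m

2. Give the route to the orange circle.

turn left 102°, forward 6.1 m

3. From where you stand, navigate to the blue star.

blocked — turn left 47°, forward 8.2 m, then turn right 34°, forward 1.8 m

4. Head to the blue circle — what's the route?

turn right 97°, forward 3.4 m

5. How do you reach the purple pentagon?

turn right 57°, forward 6.7 m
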